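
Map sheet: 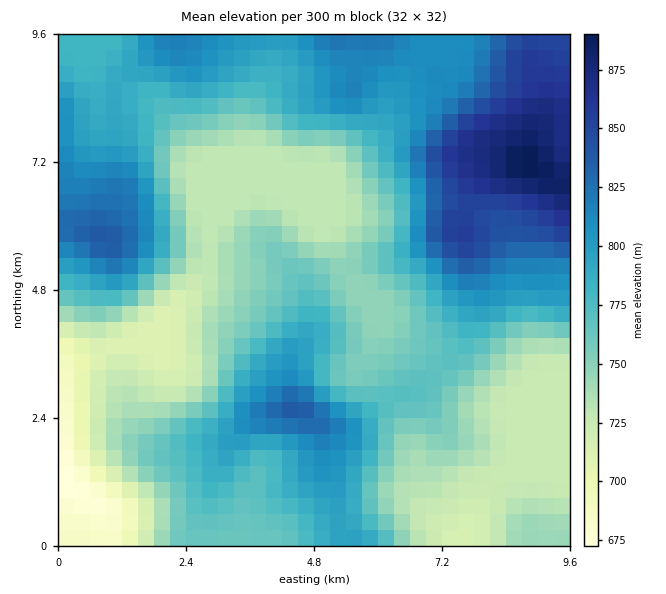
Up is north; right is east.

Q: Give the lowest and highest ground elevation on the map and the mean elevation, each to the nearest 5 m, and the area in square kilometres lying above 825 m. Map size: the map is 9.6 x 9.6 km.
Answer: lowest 670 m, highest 895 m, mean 775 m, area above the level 11.8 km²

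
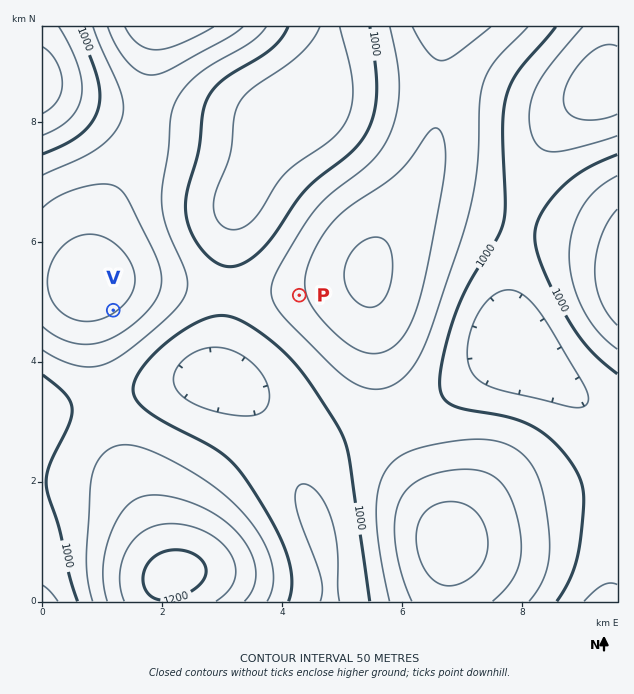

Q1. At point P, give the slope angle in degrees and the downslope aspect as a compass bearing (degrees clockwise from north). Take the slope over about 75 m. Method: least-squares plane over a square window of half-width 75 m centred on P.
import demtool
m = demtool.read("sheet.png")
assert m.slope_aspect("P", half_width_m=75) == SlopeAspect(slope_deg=5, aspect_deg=254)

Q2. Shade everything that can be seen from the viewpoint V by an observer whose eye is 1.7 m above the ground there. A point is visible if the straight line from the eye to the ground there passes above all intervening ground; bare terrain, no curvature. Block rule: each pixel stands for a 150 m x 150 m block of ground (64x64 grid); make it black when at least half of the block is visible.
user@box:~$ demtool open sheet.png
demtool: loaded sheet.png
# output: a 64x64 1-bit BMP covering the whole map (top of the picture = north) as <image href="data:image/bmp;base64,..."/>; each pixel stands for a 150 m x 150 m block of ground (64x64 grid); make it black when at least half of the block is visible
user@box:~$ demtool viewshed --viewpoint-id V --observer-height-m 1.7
<image width="64" height="64" href="data:image/bmp;base64,Qk0+AgAAAAAAAD4AAAAoAAAAQAAAAEAAAAABAAEAAAAAAAACAAATCwAAEwsAAAIAAAAAAAAA////AAAAAAAAAAAA/+AAAAAAAAH/4AAAAOAAAf/wAAAD/gAD//AAAA//8AP/8AAAn//+B//4AAD///+P//gAAP///////AAA///////8AAD///////4AAP///////gAA////////AAD///////+AAP///////8AA////////wAD////////gAP////////AB////////8AN////////4AD////////wAH///////gAAP/////gAAAAf////8AAAAA/////gAAAAA////+AAAAAAAf//4AAAAAAAf//gAAAAAAB//+AAAAAAAH//4AAAAAAAf//gAAAAAAB//+AAAAAEAD//4AAAAAYAP//gAAAAAAA//+AAAAAAAB//4AAAAAAAD//AAAAAAAAH/8AAAAAAAAP/wAAAAAAAAf/AAAAAAAAA/+AAAAAAAAB/4AAAAAAAAD/gAAAAAAAAH+AAAAAAAAAf8AAAAAAAAA/4AAAAAAAAB/wAAAAAAAAD/gAAAAAAAAD/AAAAAAAAAH+AAAAAAAAAP4AAAAAAAAAfgAAAAAAAAB/AAAAAAAAAD8AAAAAAAAAHwAAAAAAAAAfAAAAAAAAAA8AAAAAAAAADwAAAAAAAAAHgAAAAAAAAAeAAAAAAAAAB8AAAAAAAAADwAAAAAAAAAPwAAAAAAAAA/gAAAAAAAAD/AAA=="/>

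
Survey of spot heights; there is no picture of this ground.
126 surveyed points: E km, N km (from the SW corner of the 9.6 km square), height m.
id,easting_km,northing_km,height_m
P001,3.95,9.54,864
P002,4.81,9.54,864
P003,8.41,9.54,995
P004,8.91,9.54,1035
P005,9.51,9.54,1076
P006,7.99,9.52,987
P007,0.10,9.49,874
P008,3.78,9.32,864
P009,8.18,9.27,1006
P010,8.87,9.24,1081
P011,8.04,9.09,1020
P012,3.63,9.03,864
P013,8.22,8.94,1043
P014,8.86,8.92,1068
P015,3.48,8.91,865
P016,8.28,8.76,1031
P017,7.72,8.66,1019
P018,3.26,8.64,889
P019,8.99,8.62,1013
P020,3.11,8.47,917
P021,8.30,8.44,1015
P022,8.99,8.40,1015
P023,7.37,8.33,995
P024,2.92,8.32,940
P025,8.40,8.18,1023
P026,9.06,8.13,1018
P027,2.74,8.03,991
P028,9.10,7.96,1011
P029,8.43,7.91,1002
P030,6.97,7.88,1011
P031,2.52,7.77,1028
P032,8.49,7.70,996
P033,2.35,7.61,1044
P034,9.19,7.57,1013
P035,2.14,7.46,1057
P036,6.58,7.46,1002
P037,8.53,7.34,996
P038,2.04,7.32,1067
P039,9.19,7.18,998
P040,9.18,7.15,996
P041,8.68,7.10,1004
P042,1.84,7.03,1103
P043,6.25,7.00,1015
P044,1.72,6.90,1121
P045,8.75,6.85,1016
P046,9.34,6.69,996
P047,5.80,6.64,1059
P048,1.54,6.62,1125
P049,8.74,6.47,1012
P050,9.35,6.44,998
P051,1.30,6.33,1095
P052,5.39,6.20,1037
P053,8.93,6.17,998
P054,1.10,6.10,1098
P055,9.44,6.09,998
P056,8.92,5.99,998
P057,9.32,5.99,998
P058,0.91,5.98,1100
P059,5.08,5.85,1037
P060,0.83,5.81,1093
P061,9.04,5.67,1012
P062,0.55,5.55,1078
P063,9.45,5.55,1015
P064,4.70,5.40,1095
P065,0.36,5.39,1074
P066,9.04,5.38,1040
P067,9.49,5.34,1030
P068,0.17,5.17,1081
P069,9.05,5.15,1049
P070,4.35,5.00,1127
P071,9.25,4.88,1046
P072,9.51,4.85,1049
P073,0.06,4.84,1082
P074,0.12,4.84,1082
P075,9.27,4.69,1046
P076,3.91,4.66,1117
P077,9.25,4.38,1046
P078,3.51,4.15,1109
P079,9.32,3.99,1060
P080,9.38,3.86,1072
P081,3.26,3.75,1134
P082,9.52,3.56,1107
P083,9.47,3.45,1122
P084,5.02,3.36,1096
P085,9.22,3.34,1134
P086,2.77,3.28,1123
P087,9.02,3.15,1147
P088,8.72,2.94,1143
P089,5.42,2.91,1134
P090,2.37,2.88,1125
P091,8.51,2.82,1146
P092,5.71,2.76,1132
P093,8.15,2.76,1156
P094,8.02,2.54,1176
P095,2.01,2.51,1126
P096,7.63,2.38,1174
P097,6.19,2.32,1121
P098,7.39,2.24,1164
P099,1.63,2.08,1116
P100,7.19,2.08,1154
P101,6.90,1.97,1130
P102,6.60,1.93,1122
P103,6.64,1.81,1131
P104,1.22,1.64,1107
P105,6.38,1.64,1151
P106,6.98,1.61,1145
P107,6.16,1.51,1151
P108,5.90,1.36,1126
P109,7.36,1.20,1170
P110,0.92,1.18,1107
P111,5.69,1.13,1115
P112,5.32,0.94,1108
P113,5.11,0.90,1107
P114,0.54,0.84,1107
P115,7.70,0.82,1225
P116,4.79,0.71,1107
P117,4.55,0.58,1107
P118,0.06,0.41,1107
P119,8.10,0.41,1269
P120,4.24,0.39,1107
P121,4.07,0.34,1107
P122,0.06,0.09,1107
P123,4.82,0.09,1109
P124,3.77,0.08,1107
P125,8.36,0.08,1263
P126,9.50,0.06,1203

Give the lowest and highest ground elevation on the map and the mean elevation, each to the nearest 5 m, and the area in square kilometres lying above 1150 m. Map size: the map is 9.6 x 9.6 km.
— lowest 865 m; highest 1275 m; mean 1070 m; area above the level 9.1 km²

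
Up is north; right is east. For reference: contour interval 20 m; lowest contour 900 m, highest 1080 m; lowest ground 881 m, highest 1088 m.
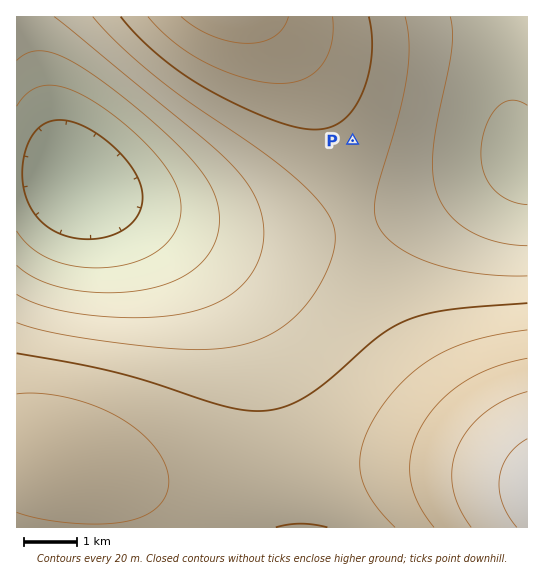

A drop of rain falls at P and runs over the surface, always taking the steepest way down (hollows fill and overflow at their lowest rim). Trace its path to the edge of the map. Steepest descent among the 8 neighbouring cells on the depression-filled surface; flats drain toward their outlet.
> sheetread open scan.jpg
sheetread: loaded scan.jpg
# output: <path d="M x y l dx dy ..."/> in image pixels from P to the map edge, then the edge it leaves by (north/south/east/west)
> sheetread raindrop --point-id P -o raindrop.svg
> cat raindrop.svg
<path d="M353 141l24 24 137 0 4-3 8 0 1-1"/>
exit: east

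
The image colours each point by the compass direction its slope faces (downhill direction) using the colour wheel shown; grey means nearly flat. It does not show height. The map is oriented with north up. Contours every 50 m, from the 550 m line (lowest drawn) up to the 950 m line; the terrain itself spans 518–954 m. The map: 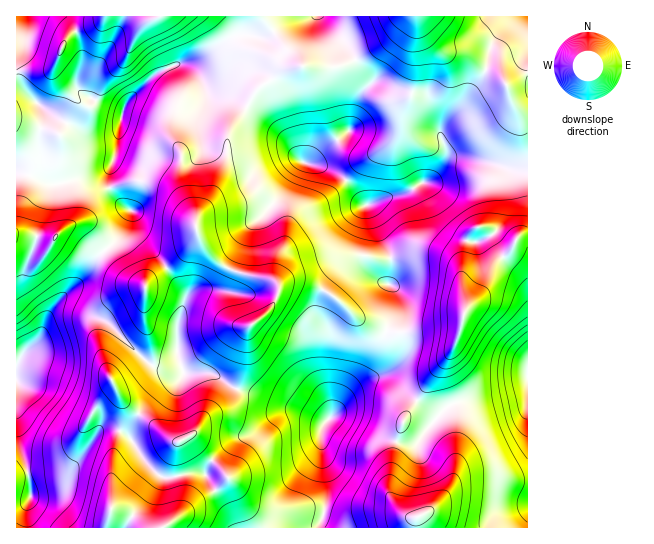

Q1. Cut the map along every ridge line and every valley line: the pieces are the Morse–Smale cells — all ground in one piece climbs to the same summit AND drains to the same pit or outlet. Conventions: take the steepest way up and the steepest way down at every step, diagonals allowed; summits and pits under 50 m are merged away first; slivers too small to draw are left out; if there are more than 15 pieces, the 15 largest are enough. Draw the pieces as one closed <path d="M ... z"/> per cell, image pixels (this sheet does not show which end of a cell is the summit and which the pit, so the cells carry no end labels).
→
<path d="M418 16l-97 1 27 30 19 35 0 5-11 16-5 26-8 7-20 12-15 15 19 5 12 7 13 11 14 19 21-8 19-4 13-9 12-4 14-17 9-6 31 4 30 10 13-1 0-57-9-2-6-6-5-16-9-14-22-10-15-10-23-6-14-15z"/><path d="M247 105l-18 26-5 36-15 34-13 17 0 12 8 17 14 16 15 8 37 8 9 8 12-6 26 6 18 10 23 22 28 12 10-22 1-15-1-4-7-5 2-28-22-50-8-6-9-15-13-11-12-7-25-7-21-28-20-20z"/><path d="M185 64l-8 0-16 7-33 30-7 14-4 32-9 28 1 14 4 6 9 10 11 8 7 25 26 29 13-8 17-18 0-23 13-17 15-34 5-36 18-24-2-3-12-7-26-6-8-16z"/><path d="M527 387l-8 5-14 4-46 5-12 6-8 8-21-14-3 2-10 14-9 24-7 40 0 14 16 20 11 3 1 10 111-1z"/><path d="M461 157l-11 2-19 21-12 4-10 8-41 13 23 52-2 28 7 5 1 4-1 15-9 21 2 2 69 0 3-5 6-20-6-20 0-16 8-37 9-7 7 0 21 22 5 0 10-14 7-1 0-63-19-2-24-8z"/><path d="M65 305l-7 0-7 6-12 28-16 15-7 11 0 61 3 17 11 37 11-5 22-2 6-2 14-16 16-24 6-3 14 3 5-9 1-11-12-26 5 2 13-6 18-15 0-3-43-42z"/><path d="M297 281l-15 3-3 3-2 10-6 12-22 17-2 7-3 32-7 24 21 6 68 26 6-4 21-29 24-15 4-10 3-26 3-6-29-12-31-27-10-5z"/><path d="M261 16l-103 0-8 4-13 13-16 32-18 17-11 23-5 2-9-7-2 1-1 8-16 26-43-13 0 49 18 5 16 8 9 0 16-5 20-2 10-4 10-15 6-43 7-14 25-25 10-7 14-5 21-4 41-25 19 2 8-1 6-6z"/><path d="M485 227l-10 1-6 6-2 7-6 30 0 16 6 20-10 32-8 16-18 23-14 21 20 16 22-14 46-5 14-4 9-6 0-151-7 0-10 14-5 0z"/><path d="M297 412l-18 1-24 19-16 5-13 10-14 14 11 9 5 8-13 13-16 8-35 28 154 1 6-14 3-15 0-20-6-30 0-19 4-8z"/><path d="M383 376l-13 3-15 8-32 39-2 23 6 30 0 20-8 29 97-1 0-9-11-3-14-17-2-17 10-48 6-16 12-16z"/><path d="M321 16l-28 4-20 11 11 16 19 19-22 5-26 22-7 12 13 8 20 20 10 10 6 14 8 6 5 0 13-15 20-12 8-7 5-26 11-16 0-5-19-35z"/><path d="M198 235l-2 6-9 10-20 16 18 27-8 29 0 31 6 18 28 1 26 16 7-24 4-36 23-20 6-12 2-11-9-7-29-6-19-8-14-12z"/><path d="M181 364l-8 4-15 0-8-4-19 17-8 4-8 1 10 25-1 11-4 8 9 7 16 25 17 15 43-4 7-12-9-8-12-18 18-20 17-8 10-14-1-5-16-11-14-5-19 1-3-2z"/><path d="M157 16l-140 0-1 55 27 1 8-3 3-4-1 8 3 6 21 21 12 7 6-6 8-19 22-23 15-30z"/>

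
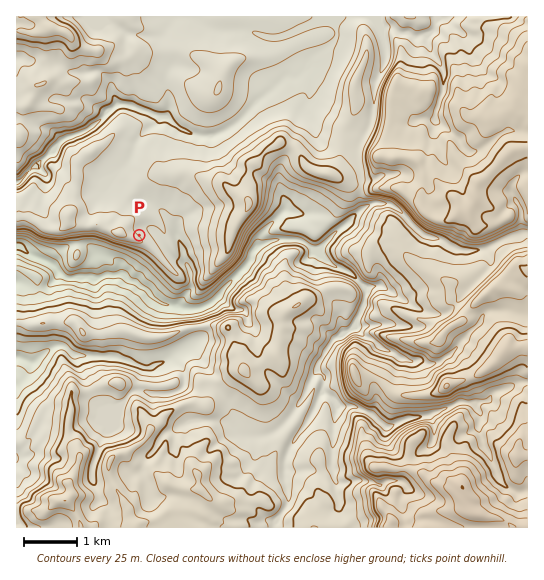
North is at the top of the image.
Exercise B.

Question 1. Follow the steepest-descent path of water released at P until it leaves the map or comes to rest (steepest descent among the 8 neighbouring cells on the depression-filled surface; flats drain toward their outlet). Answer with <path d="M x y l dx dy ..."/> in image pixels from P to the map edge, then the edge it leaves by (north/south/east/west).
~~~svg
<path d="M139 235l6-5 6 0 7 7 5 9 10 11 5 5 5 0 6 5 0 6 2 5 0 9-4 4-2 6-7 6 0 3-8 0-1-1-4 0-6-3-5-4-8-9-4-2-4-4-11-4-5-5-4 0-1 1-12 0-6 3-33 0-7-5-8-10-17-6-12-8-5 0"/>
exit: west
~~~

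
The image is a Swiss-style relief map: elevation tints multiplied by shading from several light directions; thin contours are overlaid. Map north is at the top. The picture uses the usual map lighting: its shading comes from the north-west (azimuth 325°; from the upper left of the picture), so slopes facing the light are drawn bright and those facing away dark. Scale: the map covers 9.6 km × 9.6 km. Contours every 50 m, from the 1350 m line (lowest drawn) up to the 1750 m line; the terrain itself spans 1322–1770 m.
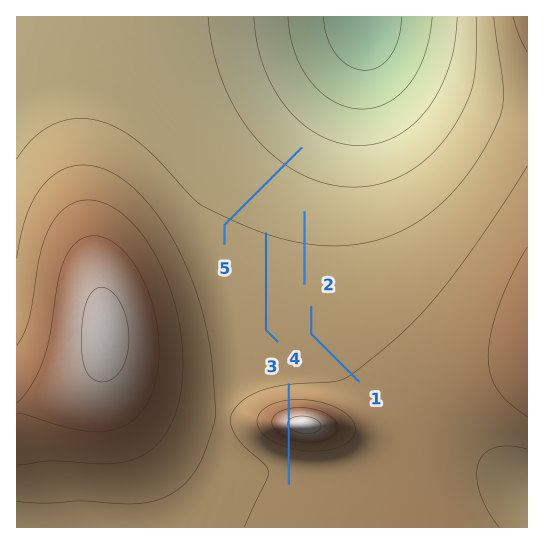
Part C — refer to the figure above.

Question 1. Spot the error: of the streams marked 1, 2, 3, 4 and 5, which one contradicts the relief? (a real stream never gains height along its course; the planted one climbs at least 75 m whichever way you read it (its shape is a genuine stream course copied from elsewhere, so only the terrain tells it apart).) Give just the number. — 3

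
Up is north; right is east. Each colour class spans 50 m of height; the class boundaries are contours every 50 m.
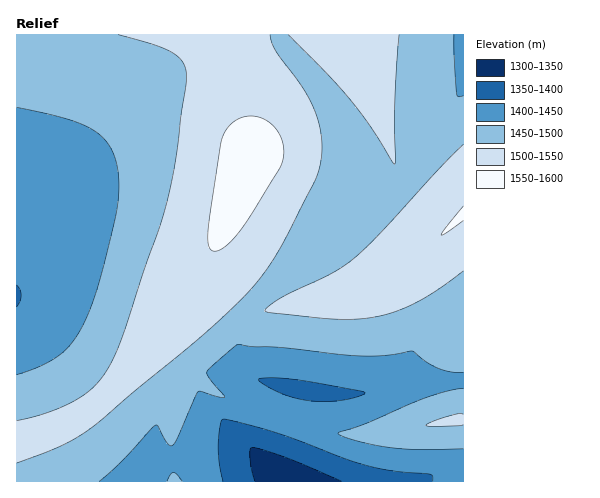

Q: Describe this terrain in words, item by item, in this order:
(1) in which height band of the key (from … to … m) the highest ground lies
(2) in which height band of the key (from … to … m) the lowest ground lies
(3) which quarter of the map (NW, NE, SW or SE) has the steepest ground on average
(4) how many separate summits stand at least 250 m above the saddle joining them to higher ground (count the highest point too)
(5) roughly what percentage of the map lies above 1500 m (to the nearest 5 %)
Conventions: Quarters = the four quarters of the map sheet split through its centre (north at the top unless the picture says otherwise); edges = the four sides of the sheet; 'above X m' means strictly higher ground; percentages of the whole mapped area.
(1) The highest ground lies in the 1550–1600 m band.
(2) The lowest ground lies in the 1300–1350 m band.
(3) Slopes are steepest in the south-east quarter.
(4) There is 1 summit with 250 m or more of prominence.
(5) About 35 % of the map lies above 1500 m.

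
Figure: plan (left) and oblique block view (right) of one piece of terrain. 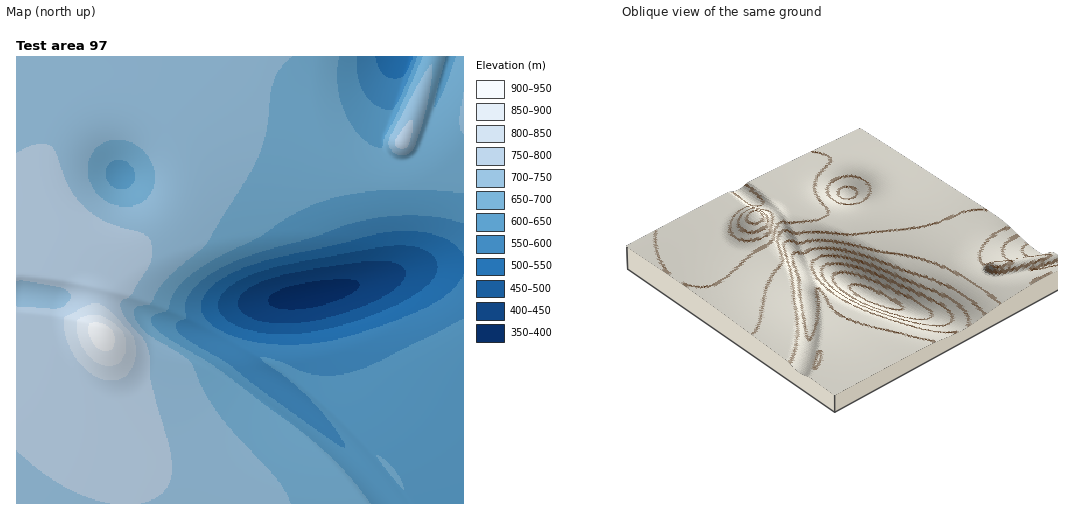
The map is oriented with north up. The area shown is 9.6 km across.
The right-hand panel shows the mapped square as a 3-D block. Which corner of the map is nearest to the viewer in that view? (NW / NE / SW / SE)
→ SE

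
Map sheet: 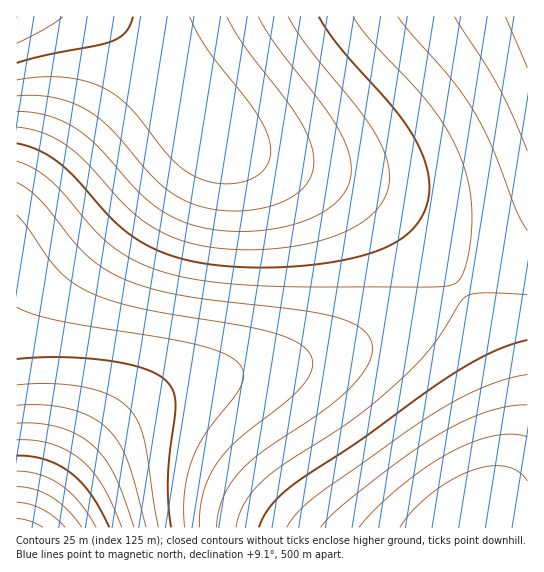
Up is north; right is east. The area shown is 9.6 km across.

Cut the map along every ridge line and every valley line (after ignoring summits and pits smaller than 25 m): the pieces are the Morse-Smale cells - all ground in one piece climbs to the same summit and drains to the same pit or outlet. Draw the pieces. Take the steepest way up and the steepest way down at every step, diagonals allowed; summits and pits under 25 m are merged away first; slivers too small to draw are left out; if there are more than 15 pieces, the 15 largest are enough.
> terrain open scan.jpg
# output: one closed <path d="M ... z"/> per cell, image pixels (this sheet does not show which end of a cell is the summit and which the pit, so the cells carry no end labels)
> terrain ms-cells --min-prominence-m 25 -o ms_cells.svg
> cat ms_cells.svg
<path d="M105 16l-89 1 1 511 18 0 25-39 28-35 34-33 33-22 44-18 100-18 52-15 62-28 47-30-7-12-28-35-31-30-23-16-37-17-83-25-26-12-14-10-10-10-28-38-22-27-28-27z"/><path d="M461 289l-48 31-62 28-52 15-100 18-44 18-33 22-34 33-28 35-24 38 491 1 0-19-21 2-27 10 16-19 10-24 7-28 1-36-6-35-11-29-13-27z"/><path d="M527 16l-422 1 18 14 28 27 22 27 28 38 10 10 14 10 26 12 83 25 37 17 23 16 31 30 37 46 66-51z"/><path d="M527 239l-66 51 22 33 13 27 11 29 6 35-1 36-7 28-10 24-14 18 25-9 22-2z"/>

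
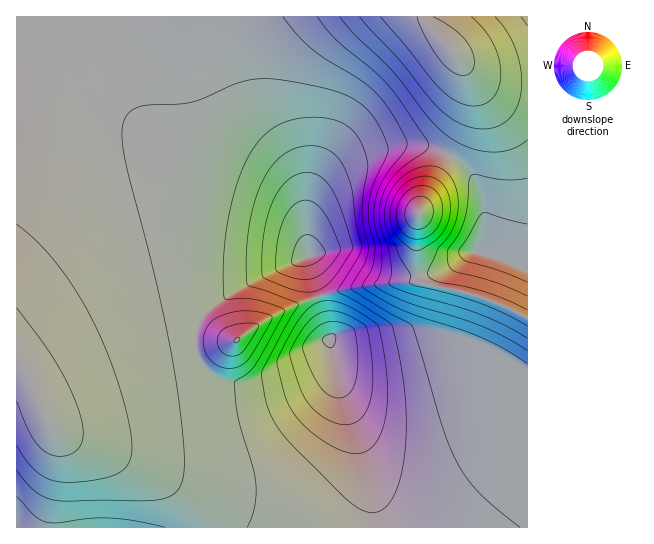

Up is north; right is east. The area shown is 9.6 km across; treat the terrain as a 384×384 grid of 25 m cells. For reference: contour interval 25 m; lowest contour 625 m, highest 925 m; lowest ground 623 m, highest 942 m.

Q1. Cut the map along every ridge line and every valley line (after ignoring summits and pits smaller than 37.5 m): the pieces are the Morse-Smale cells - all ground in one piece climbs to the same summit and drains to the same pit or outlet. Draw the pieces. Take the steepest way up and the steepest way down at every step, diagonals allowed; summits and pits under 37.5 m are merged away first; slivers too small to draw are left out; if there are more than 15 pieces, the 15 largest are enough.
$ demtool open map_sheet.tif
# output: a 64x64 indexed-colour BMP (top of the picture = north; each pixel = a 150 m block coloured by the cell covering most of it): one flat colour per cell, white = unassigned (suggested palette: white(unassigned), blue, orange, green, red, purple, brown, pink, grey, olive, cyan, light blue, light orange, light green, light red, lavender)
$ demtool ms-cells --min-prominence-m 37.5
<image width="64" height="64" href="data:image/bmp;base64,Qk12CAAAAAAAAHYAAAAoAAAAQAAAAEAAAAABAAQAAAAAAAAIAAATCwAAEwsAABAAAAAAAAAA////ALR3HwAOf/8ALKAsACgn1gC9Z5QAS1aMAMJ34wB/f38AIr28AM++FwDox64AeLv/AIrfmACWmP8A1bDFADMzMzMzMzMzMzMzMzMzMzMzMzMzMzM0REREREREREREMzMzMzMzMzMzMzMzMzMzMzMzMzMzMzREREREREREREQzMzMzMzMzMzMzMzMzMzMzMzMzMzMzNERERERERERERDMzMzMzMzMzMzMzMzMzMzMzMzMzMzM0REREREREREREMzMzMzMzMzMzMzMzMzMzMzMzMzMzM0REREREREREREQzMzMzMzMzMzMzMzMzMzMzMzMzMzMzRERERERERERERDMzMzMzMzMzMzMzMzMzMzMzMzMzMzNEREREREREREREMzMzMzMzMzMzMzMzMzMzMzMzMzMzM0REREREREREREQzMzMzMzMzMzMzMzMzMzMzMzMzMzMzRERERERERERERDMzMzMzMzMzMzMzMzMzMzMzMzMzMzREREREREREREREMzMzMzMzMzMzMzMzMzMzMzMzMzMzNEREREREREREREQzMzMzMzMzMzMzMzMzMzMzMzMzMzM0RERERERERERERDMzMzMzMzMzMzMzMzMzMzMzMzMzM0REREREREREREREMzMzMzMzMzMzMzMzMzMzMzMzMzMzREREREREREREREQzMzMzMzMzMzMzMzMzMzMzMzMzMzNERERERERERERERDMzMzMzMzMzMzMzMzMzMzMzMzMzNEREREREREREREREMzEzMzMzMzMzMzMzMzMzMzMzMzM0REREREREREREREQzEREzMzMzMzMzMzMzMzMzMzMzMzRERERERERERERERDMREREzMzMzMzMzMzOIiIgzMzMzREREREREREREREREMREREREzMzMzMzMziIiIiIiIMzNEREREREREREREREQxERERERETMzMzMziIiIiIiIiIM0RERERERERERERERBERERERERERMzMzOIiIiIiIiIiDREREREREREREREREERERERERERERERM4iIiIiIiIiIREREREREREREREREQRERERERERERERERqqqoiIiIiIhERERERERERERERERBERERERERERERERGqqqqIiIiIiEREREREREREREREREEREREREREREREREaqqqqiIiIiIREREREREREREREREQRERERERERERERERqqqqqqiIiIhERERERERERERERERBEREREREREREREREaqqqqqqiIhERERERERERERERER3EREREREREREREREREaqqqqqqiERERERERERERERHd3cRERERERERERERERERGqqqqqqqVUREREREREREd3d3dxERERERERERERERERERGqqqqqVVVVVURERHd3d3d3d3ERERERERERERERERERERGqqqpVVVVVVVVXd3d3d3d3cRERERERERERERERERERERGqqlVVVVVVVVd3d3d3d3dhERERERERERERERERERERERGlVVVVVVVVV3d3d3d3ZmERERERERERERERERERERERERFVVVVVVVVXd3d3dmZmYRERERERERERERERERERERERFVVVVVVVVVd3d3d2ZmZhEREREREREREREREREREREREVVVVVVVVVV3d3d3ZmZmERERERERERERERERERERERERVVVVVVVVVXd3d3dmZmYRERERERERERERERERERERERJVVVVVVVVVd3d3d3ZmZhEREREREREREREREREREREREiVVVVVVVVV3d3d3dmZmERERERERERERERERERERERIiJVVVVVVVVVd3d3dmZmYRERERERERERERERERERERIiIlVVVVVVVVV3d3d2ZmZhEREREREREREREREREREiIiIiJVVVVVVVVVd3d3ZmZmERERERERERERERERESIiIiIiIlVVVVVVVVVXd3ZmZmYRERERERERERERERIiIiIiIiIiJVVVVVVVVVd3dmZmZhERERERERERERESIiIiIiIiIiIiJVVVVVVVVXdmZmZmERERERERERERESIiIiIiIiIiIiIiVVVVVVVVZmZmZmaxERERERERERESIiIiIiIiIiIiIiIiIlVVVSImZmZmZrERERERERERESIiIiIiIiIiIiIiIiIiIiIiIiZmZmZmsRERERERERESIiIiIiIiIiIiIiIiIiIiIiIiImZmZmaxEREREREREiIiIiIiIiIiIiIiIiIiIiIiIiIiZmZmZrsREREREREiIiIiIiIiIiIiIiIiIiIiIiIiIiImZmZmuxEREREREiIiIiIiIiIiIiIiIiIiIiIiIiIiIiZmZma7EREREREiIiIiIiIiIiIiIiIiIiIiIiIiIiIiJmZmZruxEREREiIiIiIiIiIiIiIiIiIiIiIiIiIiIiImZmZmu7EREREiIiIiIiIiIiIiIiIiIiIiIiIiIiIiIiZmZma7sREREiIiIiIiIiIiIiIiIiIiIiIiIiIiIiIiZpmZmbu7ERIiIiIiIiIiIiIiIiIiIiIiIiIiIiIiIiKZmZmZu7uxIiIiIiIiIiIiIiIiIiIiIiIiIiIiIiIiKZmZmZm7u8IiIiIiIiIiIiIiIiIiIiIiIiIiIiIiIiIpmZmZmczMzCIiIiIiIiIiIiIiIiIiIiIiIiIiIiIiIpmZmZmZzMzMIiIiIiIiIiIiIiIiIiIiIiIiIiIiIiIpmZmZmZnMzMzCIiIiIiIiIiIiIiIiIiIiIiIiIiIiIpmZmZmZmczMzMwiIiIiIiIiIiIiIiIiIiIiIiIiIiIpmZmZmZmZ"/>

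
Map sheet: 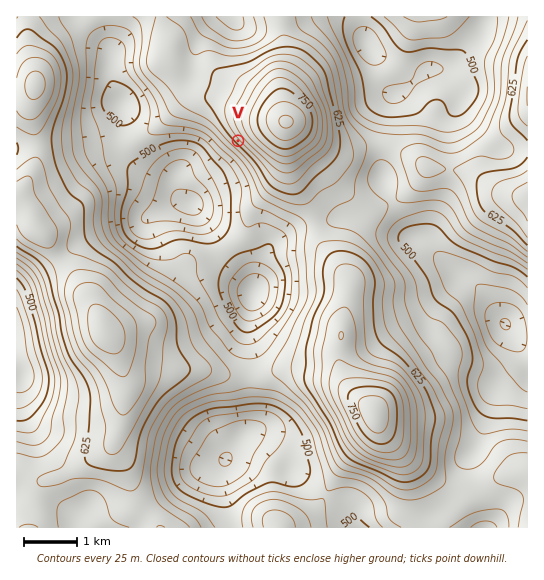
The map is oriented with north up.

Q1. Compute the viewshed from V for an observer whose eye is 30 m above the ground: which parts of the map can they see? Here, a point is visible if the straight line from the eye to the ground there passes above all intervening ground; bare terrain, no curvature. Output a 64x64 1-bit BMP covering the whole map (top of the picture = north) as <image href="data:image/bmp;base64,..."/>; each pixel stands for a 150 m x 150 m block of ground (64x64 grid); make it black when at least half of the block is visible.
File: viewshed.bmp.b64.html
<image width="64" height="64" href="data:image/bmp;base64,Qk0+AgAAAAAAAD4AAAAoAAAAQAAAAEAAAAABAAEAAAAAAAACAAATCwAAEwsAAAIAAAAAAAAA////AAAAAAAAAH87/AAAAAAAAB/4AAAAAAAAD/gAAAAAAAAP4AAAAAAAAAOAAAAAAAAAAAAAAAAAAAAAAAAAAAAAAAAAAAAAAAAAAAAAAAAAAAAAAAAAAAAAAAAAAAAAAAAAAAAAAAAAAAAAAAAAAAAAAAAAAAAAAAAAAAAAAAAAAAAAAHwAAAAAAAAA/gAAAAGAAAP/AAAAA8AAH/+AAAAD/////wAAAAP///+AAAAAA////4AAAAAH////AAAAAA8///8AAAAAHz///4AAAAAf////wAAAAD/////AAAAAP////8AAAAB/////wAAAAP//8f/AAAAA///h/8AAAAH//+D/4AAAA///8P/gAAAH///x//AAAAf///P/wAAAD/////8AAAAf////uAAAAB////8AAAAAP////gAAAAA////8AAAAAH////4AAAAA/////gAAAAD/////AAAAAH////8AAAAAf////4AAAAA/////AAAAAD////8AAAAAP////wAAAAA////+AAAAAD////4AAAAAP/5/+AAAAAA/+B/AAAAAAD/4H4AAAAAAP/AfgAAAAAA/8B+AAAAAAD/wfAAAAAAAH/D/AAAAAAAf4H4AAAAAAB/gPAAAAAAAH+A8AAAAAAAfwBwAAAAAAD/ADAAAAAAAP8AIAAAAAAA/wAAAAAAAAA=="/>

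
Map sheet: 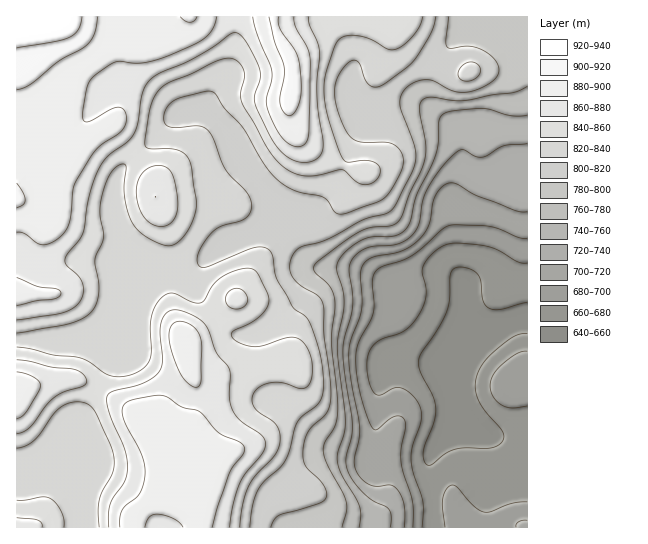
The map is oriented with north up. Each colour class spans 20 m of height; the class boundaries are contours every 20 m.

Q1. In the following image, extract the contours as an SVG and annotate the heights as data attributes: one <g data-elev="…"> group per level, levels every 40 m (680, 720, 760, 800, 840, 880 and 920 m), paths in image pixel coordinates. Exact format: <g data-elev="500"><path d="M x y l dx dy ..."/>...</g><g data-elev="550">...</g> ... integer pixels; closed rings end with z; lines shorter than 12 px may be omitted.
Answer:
<g data-elev="680"><path d="M422 527l1-25-10-29-2-15 2-13 8-24 0-12-7-12-12-9-8 0-15 7-5-2-4-8-3-12 0-11 2-9 8-11 26-11 7-5 7-8 6-12 3-11 0-8-4-14 1-6 6-10 12-10 6-3 8-1 30 3 13 4 20 12 9 1"/><path d="M527 502l-14 1-22 8-8 1-10-7-16-18-6-2-5 5-3 9 2 28"/><path d="M527 351l-10 3-16 12-8 10-3 10 3 11 9 8 11 3 14-2"/></g><g data-elev="720"><path d="M404 527l0-21-2-8-4-8-7-5-16 1-8-2-8-9-5-10 1-8 4-19 1-11-9-49-2-25 2-14 10-29-1-35 2-8 3-5 6-4 31-7 9-5 8-7 10-14 6-29 6-8 6-5 10 1 18 11 39 15 13 2"/></g><g data-elev="760"><path d="M359 527l2-12-2-9-18-32-4-13 1-8 6-19 1-12-8-71 1-13 6-36-1-12-6-20 1-8 8-11 15-10 12-4 22-1 7-3 5-6 4-8 6-24 19-41 2-12 1-20 4-8 11-3 28-3 29 8 16-1"/></g><g data-elev="800"><path d="M271 527l3-7 5-5 40-12 6-3 2-5-1-5-4-7-16-17-3-12 1-12 4-9 5-7 13-12 4-12 0-23-6-46-1-27-1-5-4-5-17-10-8-8-3-9 1-10 4-8 6-4 25-7 37-20 24-7 7-6 18-34 4-14-2-14-14-40 1-10 6-8 11-6 11-1 6 2 18 9 13 1 17-5 8-5 6-5 2-7-2-7-5-6-7-6-15-5-19 2-4-1-1-6 3-24"/></g><g data-elev="840"><path d="M64 527l0-8-3-8-5-8-6-5-8-1-16 3-9 0"/><path d="M240 527l3-22 5-18 8-12 19-20 3-6 2-8-1-10-3-6-17-12-5-6-2-6 1-7 8-8 12-4 9 1 16 5 7 0 5-5 2-12 0-10-3-10-6-9-5-4-11 0-24 8-9 1-13-4-9-6 1-6 24-12 7-8 4-6 0-11-13-23-5-3-7 1-20 7-9 8-9 16-4 3-9-1-19-9-6 1-5 3-7 9-4 12 0 33-1 8-7 9-12 7-10 2-10-1-6-3-15-11-9-4-27-3-23-6-14-2"/><path d="M17 448l9-2 8-6 20-27 9-8 8-3 8 0 7 1 5 4 6 8 13 28 4 16-1 14-11 18-3 10-1 10 1 16"/><path d="M17 333l56-10 13-7 9-9 3-8 1-10-4-30 9-22-4-22 1-13 6-23 6-9 5-4 5-2 3 2-2 21 2 16 5 18 8 11 15 9 15 5 9-4 10-12 6-13 2-12-4-36-3-10-4-5-7-4-9-1-19 0-4-2-1-2 6-40 5-11 7-8 55-26 9-2 7 1 7 6 3 8-3 21 2 11 25 44 13 16 12 8 13 3 12-1 24-5 16 13 5 2 6-1 5-2 5-5 1-6-1-5-4-3-6-2-23 1-4-5-5-13-9-26-3-17-1-18 3-15 8-23 7-8 8-2 12 1 11 4 14 9 8 0 10-5 9-9 6-9 3-9"/></g><g data-elev="880"><path d="M145 527l4-9 3-3 5-1 16 4 6 4 4 5"/><path d="M212 527l5-20 12-33 4-8 10-12 1-7-5-5-21-10-19-21-17-4-15-10-8-2-28 5-6 3-2 4 1 12 17 35 4 19-1 10-5 11-14 12-3 5-2 7 0 9"/><path d="M17 419l4-2 5-5 15-26-3-5-5-4-16-5"/><path d="M195 387l4-1 2-5 1-34-1-9-4-8-6-5-8-3-6 0-5 3-3 6 0 8 2 11 11 26 7 8z"/><path d="M17 306l18-5 19-2 5-2 2-4-4-4-19-2-21-10"/><path d="M17 232l8 2 12 9 5 2 9-2 11-8 5-6 3-7 3-33 4-10 19-29 7-7 16-10 6-7 1-5 0-7-3-5-4-2-8 2-21 12-4 1-3-2 0-7 3-22 2-8 4-5 23-16 22 1 12-1 17-5 28-12 9-6 7-6 4-7 3-9"/><path d="M253 17l4 17 15 37 0 10-6 18 2 12 7 16 7 11 8 6 8 3 7-4 4-8 1-73-2-12-12-23-2-10"/></g><g data-elev="920"><path d="M17 48l38-7 14-3 9-8 4-13"/></g>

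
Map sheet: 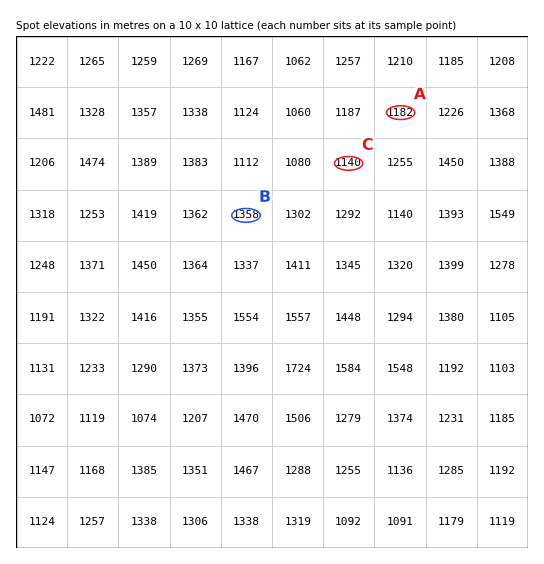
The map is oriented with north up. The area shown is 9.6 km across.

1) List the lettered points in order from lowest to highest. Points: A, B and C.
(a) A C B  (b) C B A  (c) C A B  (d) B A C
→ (c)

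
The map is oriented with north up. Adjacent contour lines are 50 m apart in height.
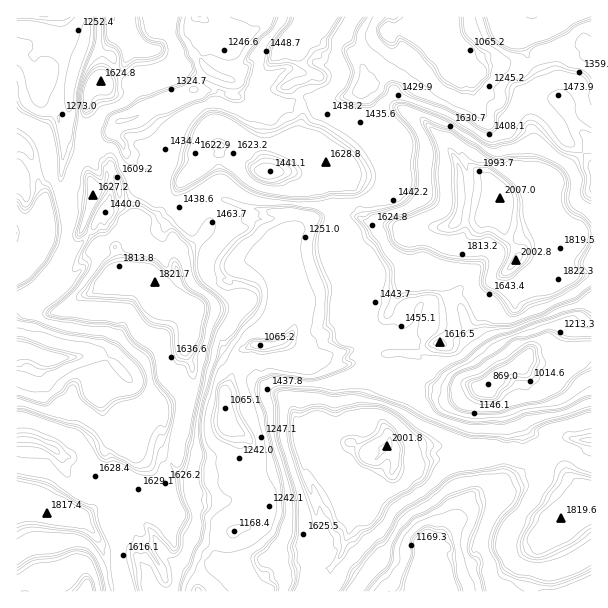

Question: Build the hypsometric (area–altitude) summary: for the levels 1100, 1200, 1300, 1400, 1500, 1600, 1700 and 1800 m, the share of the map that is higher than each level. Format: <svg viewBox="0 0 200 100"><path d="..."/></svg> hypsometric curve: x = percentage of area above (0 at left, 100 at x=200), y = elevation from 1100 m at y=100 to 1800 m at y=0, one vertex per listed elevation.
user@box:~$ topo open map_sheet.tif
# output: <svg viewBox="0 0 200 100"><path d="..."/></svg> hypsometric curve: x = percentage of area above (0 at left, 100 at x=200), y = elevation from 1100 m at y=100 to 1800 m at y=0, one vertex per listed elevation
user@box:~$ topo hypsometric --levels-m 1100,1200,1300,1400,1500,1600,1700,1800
<svg viewBox="0 0 200 100"><path d="M191 100l-4-14-38-15-9-14-55-14-14-14-41-15-7-14"/></svg>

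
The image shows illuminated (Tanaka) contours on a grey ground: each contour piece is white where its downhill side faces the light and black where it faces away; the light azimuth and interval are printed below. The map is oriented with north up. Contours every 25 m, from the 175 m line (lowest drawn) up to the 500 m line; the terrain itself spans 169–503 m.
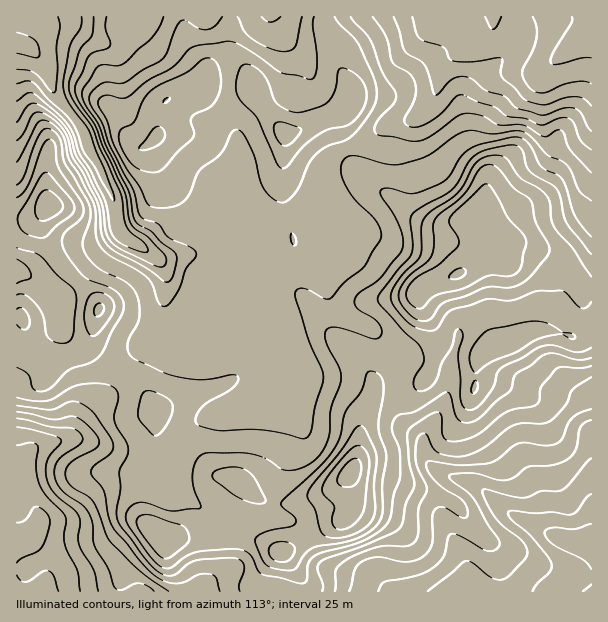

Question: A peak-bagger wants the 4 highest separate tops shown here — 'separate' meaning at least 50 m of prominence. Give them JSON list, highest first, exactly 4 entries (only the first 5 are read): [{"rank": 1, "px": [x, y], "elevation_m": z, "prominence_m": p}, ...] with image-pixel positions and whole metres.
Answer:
[{"rank": 1, "px": [459, 273], "elevation_m": 503, "prominence_m": 334}, {"rank": 2, "px": [351, 473], "elevation_m": 488, "prominence_m": 94}, {"rank": 3, "px": [48, 206], "elevation_m": 442, "prominence_m": 86}, {"rank": 4, "px": [285, 134], "elevation_m": 411, "prominence_m": 64}]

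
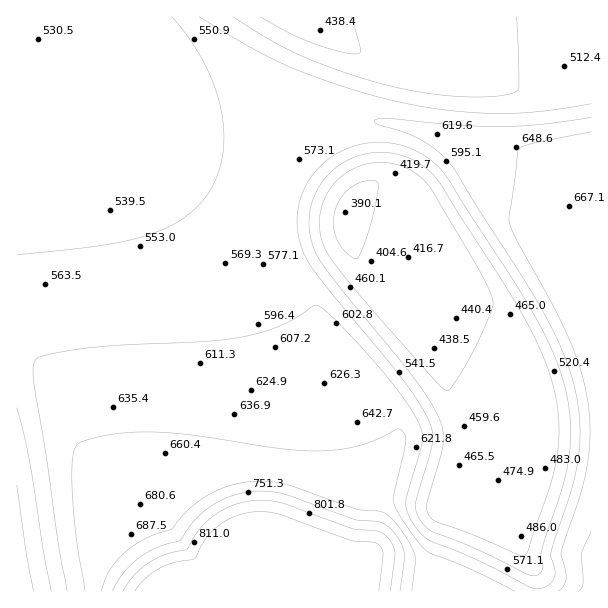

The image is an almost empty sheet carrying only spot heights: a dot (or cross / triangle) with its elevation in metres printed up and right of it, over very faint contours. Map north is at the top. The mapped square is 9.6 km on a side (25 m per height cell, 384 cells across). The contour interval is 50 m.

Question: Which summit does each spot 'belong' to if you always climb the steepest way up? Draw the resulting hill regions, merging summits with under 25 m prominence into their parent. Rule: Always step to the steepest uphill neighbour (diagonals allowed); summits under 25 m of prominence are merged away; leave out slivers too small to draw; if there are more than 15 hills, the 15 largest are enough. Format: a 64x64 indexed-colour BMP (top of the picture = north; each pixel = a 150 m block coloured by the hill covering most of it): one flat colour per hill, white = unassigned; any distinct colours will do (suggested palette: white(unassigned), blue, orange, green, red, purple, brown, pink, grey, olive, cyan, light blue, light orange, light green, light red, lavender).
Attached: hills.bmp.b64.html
<image width="64" height="64" href="data:image/bmp;base64,Qk12CAAAAAAAAHYAAAAoAAAAQAAAAEAAAAABAAQAAAAAAAAIAAATCwAAEwsAABAAAAAAAAAA////ALR3HwAOf/8ALKAsACgn1gC9Z5QAS1aMAMJ34wB/f38AIr28AM++FwDox64AeLv/AIrfmACWmP8A1bDFABERERERERERERERERERERERERERERERERERERERMzMzEREREREREREREREREREREREREREREREREREREREzMzMRERERERERERERERERERERERERERERERERERERETMzMxERERERERERERERERERERERERERERERERERERETMzMzERERERERERERERERERERERERERERERERERERETMzMzMRERERERERERERERERERERERERERERERERERERMzMzMxERERERERERERERERERERERERERERERERERERMzMzMzERERERERERERERERERERERERERERERERERERMzMzMzMRERERERERERERERERERERERERERERERERERMzMzMzMxERERERERERERERERERERERERERERERERETMzMzMzMzERERERERERERERERERERERERERERERERETMzMzMzMzMRERERERERERERERERERERERERERERERETMzMzMzMzMxERERERERERERERERERERERERERERERERMzMzMzMzMzEREREREREREREREREREREREREREREREREzMzMzMzMzMRERERERERERERERERERERERERERERERETMzMzMzMzMxERERERERERERERERERERERERERERERERMzMzMzMzMzERERERERERERERERERERERERERERERERETMzMzMzMzMRERERERERERERERERERERERERERERERERMzMzMzMzMxEREREREREREREREREREREREREREREREREzMzMzIiIiEREREREREREREREREREREREREREREREREzMzMyIiIiIRERERERERERERERERERERERERERERERETMzMiIiIiIhERERERERERERERERERERERERERERERERMzIiIiIiIiERERERERERERERERERERERERERERERERMzIiIiIiIiIREREREREREREREREREREREREREREREREyIiIiIiIiIhEREREREREREREREREREREREREREREREyIiIiIiIiIiEREREREREREREREREREREREREREREREiIiIiIiIiIiIRERERERERERERERERERERERERERERESIiIiIiIiIiIhERERERERERERERERERERERERERERESIiIiIiIiIiIiERERERERERERERERERERERERERERESIiIiIiIiIiIiIRERERERERERERERERERERERERERERIiIiIiIiIiIiIhERERERERERERERERERERERERERERIiIiIiIiIiIiIiERERERERERERERERERERERERERERIiIiIiIiIiIiIiIRERERERERERERERERERERERERERIiIiIiIiIiIiIiIhEREREREREREREREREREREREREREiIiIiIiIiIiIiIiEREREREREREREREREREREREREREiIiIiIiIiIiIiIiIREREREREREREREREREREREREREiIiIiIiIiIiIiIiIhEREREREREREREREREREREREREiIiIiIiIiIiIiIiIiERERERERERERERERERERERERESIiIiIiIiIiIiIiIiIRERERERERERERERERERERERESIiIiIiIiIiIiIiIiIhERERERERERERERERERERERERIiIiIiIiIiIiIiIiIiERERERERERERERERERERERERIiIiIiIiIiIiIiIiIiIREREREREREREREREREREREREiIiIiIiIiIiIiIiIiIhERERERERERERERERERERERESIiIiIiIiIiIiIiIiIiERERERERERERERERERERESIiIiIiIiIiIiIiIiIiIiIRERERERERERERERERERIiIiIiIiIiIiIiIiIiIiIiIhEREREREREREREREREiIiIiIiIiIiIiIiIiIiIiIiIiERERERERERERERESIiIiIiIiIiIiIiIiIiIiIiIiIiIRERERERERERERIiIiIiIiIiIiIiIiIiIiIiIiIiIiIhEREREREREREiIiIiIiIiIiIiIiIiIiIiIiIiIiIiIiERERERERESIiIiIiIiIiIiIiIiIiIiIiIiIiIiIiIiIRERERERIiIiIiIiIiIiIiIiIiIiIiIiIiIiIiIiIiIhEREREiIiIiIiIiIiIiIiIiIiIiIiIiIiIiIiIiIiIiEREiIiIiIiIiIiIiIiIiIiIiIiIiIiIiIiIiIiIiIiIiIiIiIiIiIiIiIiIiIiIiIiIiIiIiIiIiIiIiIiIiIiIiIiIiIiIiIiIiIiIiIiIiIiIiIiIiIiIiIiIiIiIiIiIiIiIiIiIiIiIiIiIiIiIiIiIiIiIiIiIiIiIiIiIiIiIiIiIiIiIiIiIiIiIiIiIiIiIiIiIiIiIiIiIiIiIiIiIiIiIiIiIiIiIiIiIiIiIiIiIiIiIiIiIiIiIiIiIiIiIiIiIiIiIiIiIiIiIiIiIiIiIiIiIiIiIiIiIiIiIiIiIiIiIiIiIiIiIiIiIiIiIiIiIiIiIiIiIiIiIiIiIiIiIiIiIiIiIiIiIiIiIiIiIiIiIiIiIiIiIiIiIiIiIiIiIiIiIiIiIiIiIiIiIiIiIiIiIiIiIiIiIiIiIiIiIiIiIiIiIiIiIiIiIiIiIiIiIiIiIiIiIiIiIiIiIiIiIiIiIiIiIiIiIiIiIiIiIiIiIiIiIiIiIi"/>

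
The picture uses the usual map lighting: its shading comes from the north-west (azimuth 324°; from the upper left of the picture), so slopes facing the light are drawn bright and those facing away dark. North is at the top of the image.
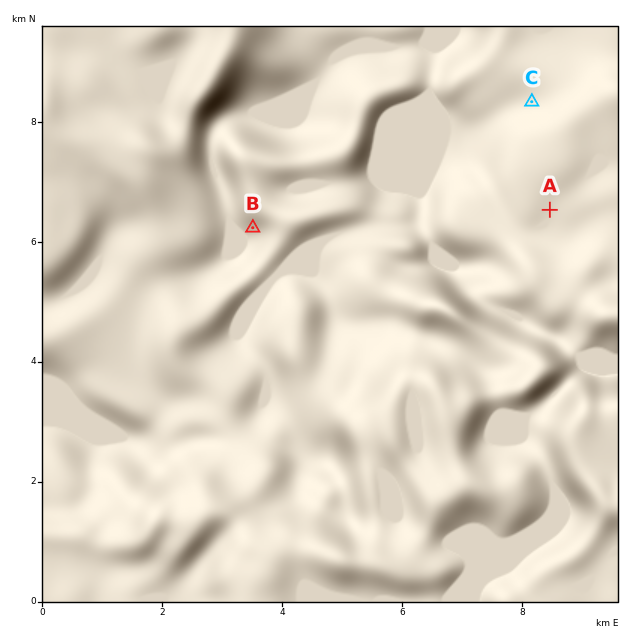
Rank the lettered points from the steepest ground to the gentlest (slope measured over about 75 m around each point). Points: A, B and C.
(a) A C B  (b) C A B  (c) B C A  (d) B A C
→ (c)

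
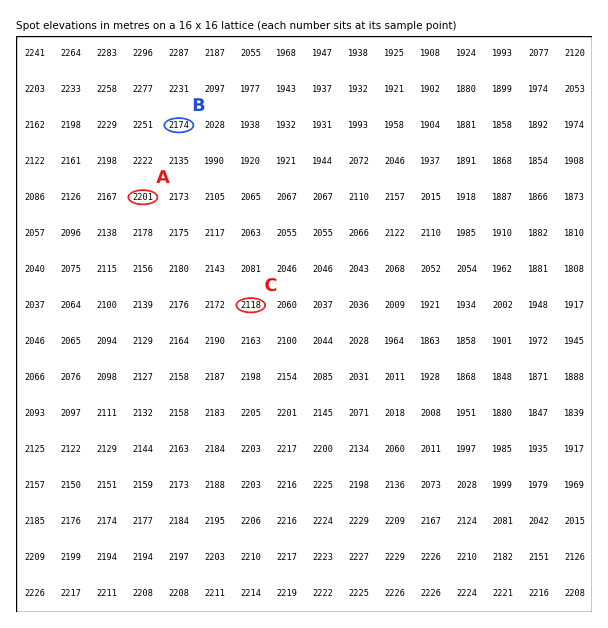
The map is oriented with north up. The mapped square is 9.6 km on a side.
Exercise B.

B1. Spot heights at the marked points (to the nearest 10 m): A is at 2200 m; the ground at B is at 2170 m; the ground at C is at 2120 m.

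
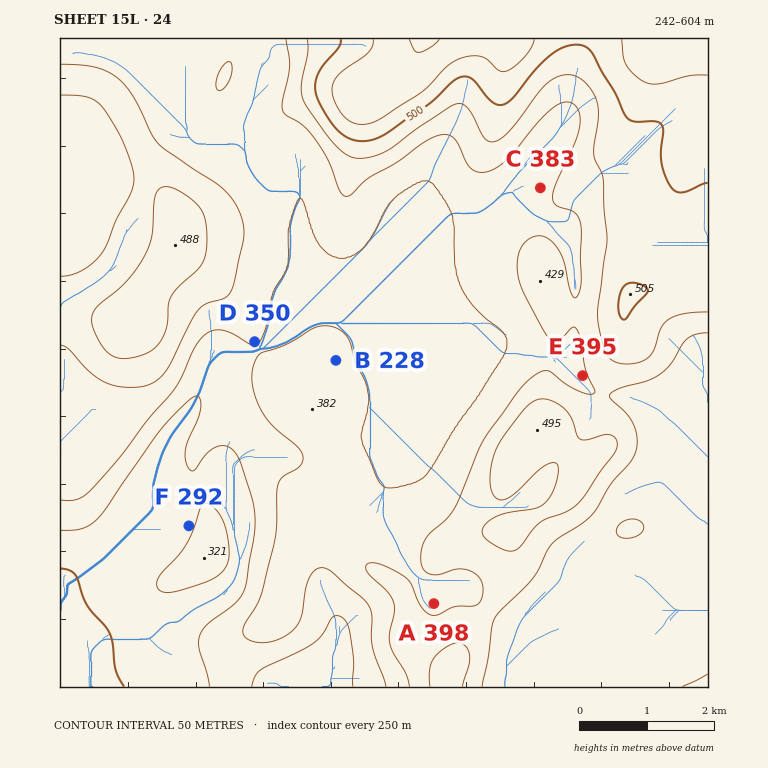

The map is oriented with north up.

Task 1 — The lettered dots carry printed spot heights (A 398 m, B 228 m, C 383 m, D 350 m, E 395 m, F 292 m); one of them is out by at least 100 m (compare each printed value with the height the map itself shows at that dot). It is B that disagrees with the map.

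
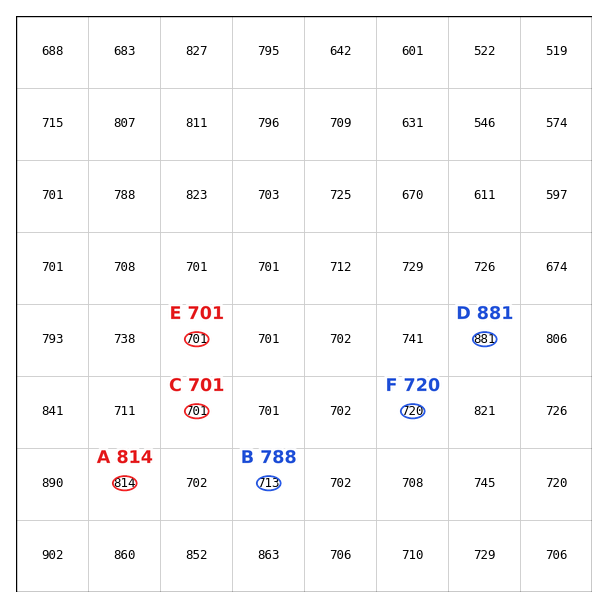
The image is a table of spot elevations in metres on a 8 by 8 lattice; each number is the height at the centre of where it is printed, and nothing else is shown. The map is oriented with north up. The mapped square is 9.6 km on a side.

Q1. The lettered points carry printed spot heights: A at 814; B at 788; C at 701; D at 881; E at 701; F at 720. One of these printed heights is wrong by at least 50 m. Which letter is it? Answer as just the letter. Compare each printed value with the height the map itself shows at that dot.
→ B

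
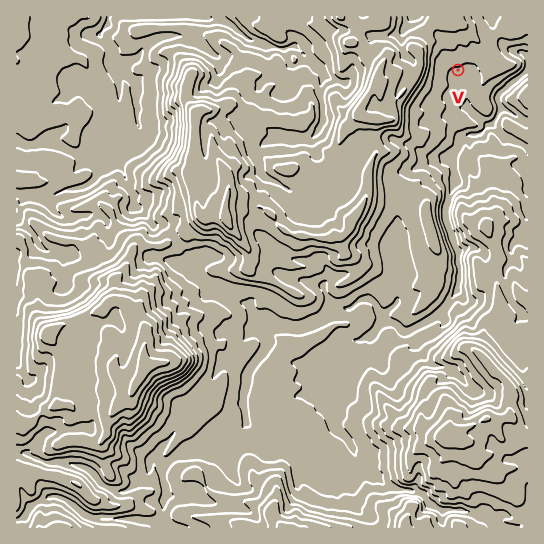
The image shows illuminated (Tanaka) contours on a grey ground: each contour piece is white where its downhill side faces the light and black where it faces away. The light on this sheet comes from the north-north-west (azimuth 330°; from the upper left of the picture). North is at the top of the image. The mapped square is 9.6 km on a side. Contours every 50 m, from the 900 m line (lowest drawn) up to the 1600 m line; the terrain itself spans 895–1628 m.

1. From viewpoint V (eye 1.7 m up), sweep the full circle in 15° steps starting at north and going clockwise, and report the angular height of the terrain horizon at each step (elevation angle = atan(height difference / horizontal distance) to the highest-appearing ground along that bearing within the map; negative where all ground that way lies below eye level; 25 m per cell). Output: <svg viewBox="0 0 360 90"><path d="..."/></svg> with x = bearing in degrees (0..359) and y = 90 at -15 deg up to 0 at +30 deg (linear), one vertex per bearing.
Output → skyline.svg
<svg viewBox="0 0 360 90"><path d="M0 44l15 2 15 4 15 2 15 2 15 2 15 2 15 1 15 1 15 0 15 0 15-7 15-2 15 2 15 0 15-8 15-6 15-9 15-5 15 1 15 3 15 12 15 3 15 0"/></svg>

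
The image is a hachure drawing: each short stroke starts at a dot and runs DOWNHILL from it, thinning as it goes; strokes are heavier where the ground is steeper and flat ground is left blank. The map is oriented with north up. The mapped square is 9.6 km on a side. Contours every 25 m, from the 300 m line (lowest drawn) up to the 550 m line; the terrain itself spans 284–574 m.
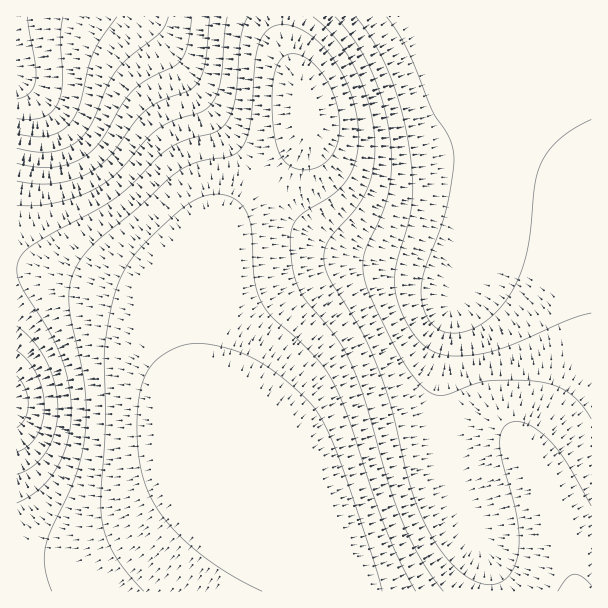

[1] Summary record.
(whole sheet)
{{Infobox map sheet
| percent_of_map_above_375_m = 96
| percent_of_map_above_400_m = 83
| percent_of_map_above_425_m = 73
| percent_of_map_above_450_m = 66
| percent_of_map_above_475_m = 52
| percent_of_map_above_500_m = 39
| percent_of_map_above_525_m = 27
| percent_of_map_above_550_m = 13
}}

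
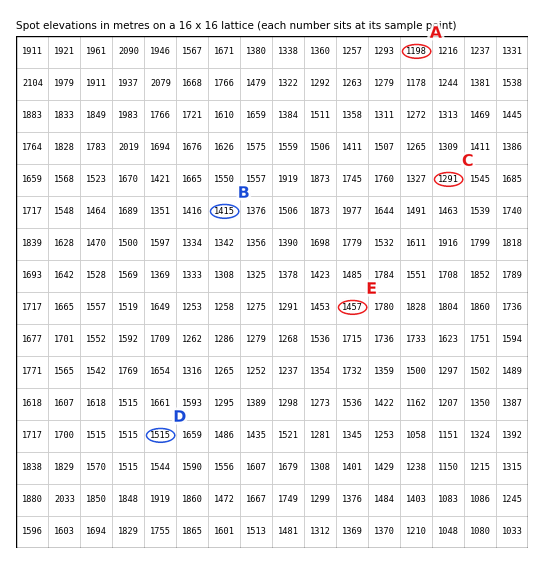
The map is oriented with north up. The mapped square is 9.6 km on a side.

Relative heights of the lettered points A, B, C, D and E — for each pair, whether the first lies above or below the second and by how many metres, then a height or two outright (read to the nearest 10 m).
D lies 310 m above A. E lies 260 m above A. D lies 220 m above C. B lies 220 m above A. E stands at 1460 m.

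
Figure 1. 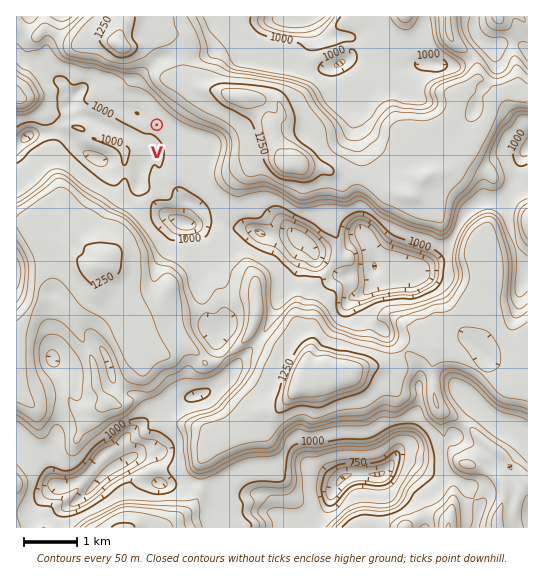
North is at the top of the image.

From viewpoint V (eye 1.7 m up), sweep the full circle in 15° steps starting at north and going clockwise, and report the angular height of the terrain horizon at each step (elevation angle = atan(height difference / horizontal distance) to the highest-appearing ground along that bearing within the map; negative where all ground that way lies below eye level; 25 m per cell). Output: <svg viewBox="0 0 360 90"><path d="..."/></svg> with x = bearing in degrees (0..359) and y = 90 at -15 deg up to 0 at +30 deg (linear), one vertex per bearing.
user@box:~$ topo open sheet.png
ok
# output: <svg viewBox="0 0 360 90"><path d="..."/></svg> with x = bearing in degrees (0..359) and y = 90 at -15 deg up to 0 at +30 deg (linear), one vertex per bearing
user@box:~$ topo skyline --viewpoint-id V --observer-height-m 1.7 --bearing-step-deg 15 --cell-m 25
<svg viewBox="0 0 360 90"><path d="M0 37l15-5 15-1 15 0 15 2 15 4 15 7 15-1 15 6 15 7 15-4 15 4 15-2 15-5 15 1 15 0 15 2 15 8 15 0 15-8 15 6 15-9 15-9 15 2"/></svg>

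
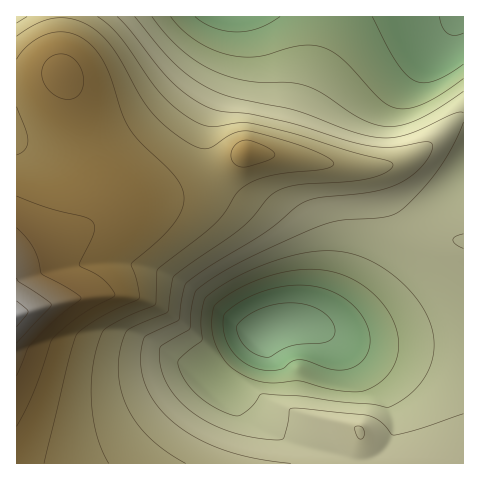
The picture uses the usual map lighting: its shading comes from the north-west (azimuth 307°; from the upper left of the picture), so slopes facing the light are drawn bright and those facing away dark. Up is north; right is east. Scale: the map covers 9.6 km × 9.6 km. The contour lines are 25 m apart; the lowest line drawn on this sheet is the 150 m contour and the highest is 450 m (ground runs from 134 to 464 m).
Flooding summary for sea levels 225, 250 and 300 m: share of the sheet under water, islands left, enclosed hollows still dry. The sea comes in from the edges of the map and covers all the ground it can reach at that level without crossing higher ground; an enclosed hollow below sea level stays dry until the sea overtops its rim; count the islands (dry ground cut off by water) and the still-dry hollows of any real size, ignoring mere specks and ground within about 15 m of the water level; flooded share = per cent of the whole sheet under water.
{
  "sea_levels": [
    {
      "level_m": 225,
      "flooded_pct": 11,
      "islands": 0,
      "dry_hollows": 1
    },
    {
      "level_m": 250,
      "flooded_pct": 42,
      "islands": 0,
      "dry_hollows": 0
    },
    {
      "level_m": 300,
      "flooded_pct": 62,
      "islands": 0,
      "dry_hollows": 0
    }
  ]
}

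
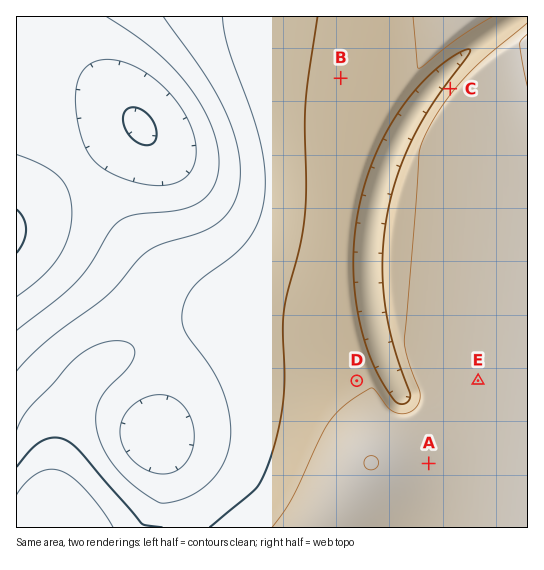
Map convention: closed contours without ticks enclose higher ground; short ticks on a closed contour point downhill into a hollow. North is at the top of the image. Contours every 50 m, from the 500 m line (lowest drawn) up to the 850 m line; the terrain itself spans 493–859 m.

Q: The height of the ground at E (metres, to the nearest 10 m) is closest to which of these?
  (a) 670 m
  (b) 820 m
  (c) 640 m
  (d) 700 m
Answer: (b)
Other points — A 830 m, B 760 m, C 780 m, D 790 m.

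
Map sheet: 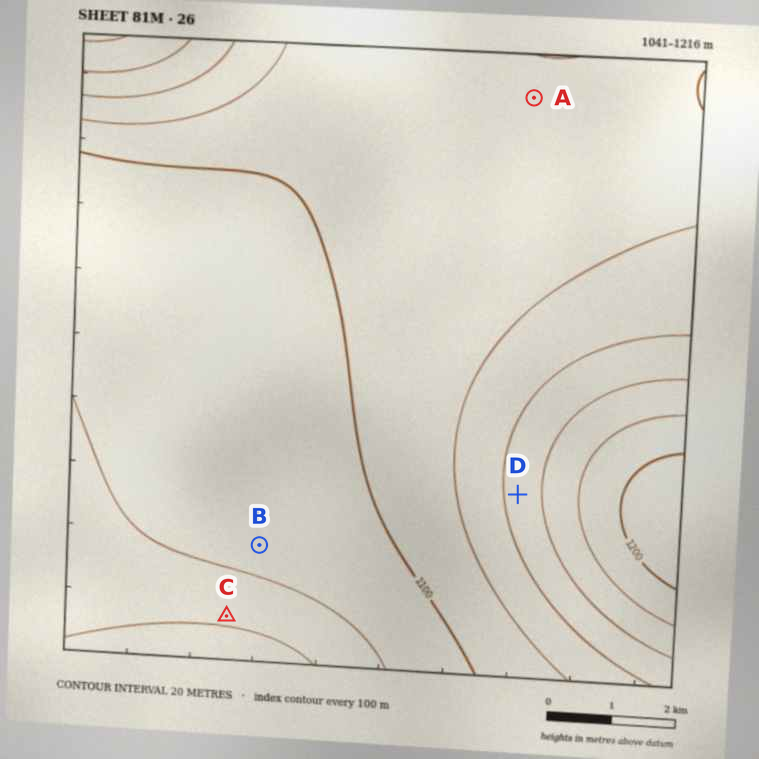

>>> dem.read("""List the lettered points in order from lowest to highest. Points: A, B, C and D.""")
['C', 'B', 'A', 'D']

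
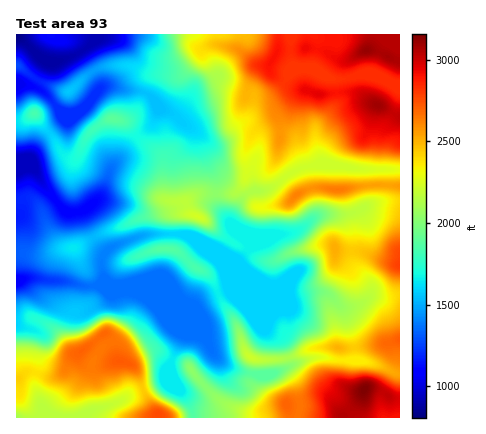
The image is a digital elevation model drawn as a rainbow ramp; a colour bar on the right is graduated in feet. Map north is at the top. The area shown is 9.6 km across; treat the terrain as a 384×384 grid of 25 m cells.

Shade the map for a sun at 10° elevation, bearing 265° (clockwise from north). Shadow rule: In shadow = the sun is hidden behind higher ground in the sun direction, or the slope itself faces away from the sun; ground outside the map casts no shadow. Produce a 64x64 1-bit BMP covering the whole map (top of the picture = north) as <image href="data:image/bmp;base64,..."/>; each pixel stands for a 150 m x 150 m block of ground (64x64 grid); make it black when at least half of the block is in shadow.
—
<image width="64" height="64" href="data:image/bmp;base64,Qk0+AgAAAAAAAD4AAAAoAAAAQAAAAEAAAAABAAEAAAAAAAACAAATCwAAEwsAAAIAAAAAAAAA////AAAAAAAAAAB/AAAAAAAAAP+AAAAAAAAB/wAAAAAgAAP+AAAAACAAA/wAAAAAAAAH+EAAAA8AAAfxwAAAHwAAB/PgAAAcAAAP9+AAAAAAAA//4AAAAAAAH//AAAAAAAAf/8HAAAAYAB//g+AAAAAAP/+D4AAAAAD//wfgAAAAAP/+B8AAAAAB//wHgAAAAAAGAA4AAAAAAAAACAAAAAAAAAAAAAAAAAAAAAAAAAAAAAAAAAAAAAAAAAAgAAAAAAAAAGAAAAAAAAAAwAAAAAAAAADAAAAAAAAAAwAAAAAAAAAGAAAAAAAAAAwAAAAAAAAAAAAAAAAAAAAAAAAAAAAAAABwAAAAAAAAAPgAAAAAAAAB+AEAAAIAAAHwA8AAAAAAAAAD4AAAAAAAAAHAAAAAAAAAAAAAAAAAAAAAAAAAAAAAAAAAAAAAAAAAAAAAAAAAAAAAAAAAAAAAAAAAAAAAAAAAAAAAAAAAAAAAAAAAAAAAAAAAAAEAAAAAAAAAA4AAAAAAAAAHgAAAAAAAAA/AAAAAAAAAD8AAAAAAAAAP4AAAAAAAAB8AAAAAAAAAHDAAAAAAAAAAOAAAAAAAAAAcAAAAAAAAAAgAAAAAAAAYAAAAAAAAAHgAAAAAAAAAeAAAAAAAAABgAAAAAAAAAAAAAAAAAAAAAAAAAAAAAAAAAAAAAAAAAA=="/>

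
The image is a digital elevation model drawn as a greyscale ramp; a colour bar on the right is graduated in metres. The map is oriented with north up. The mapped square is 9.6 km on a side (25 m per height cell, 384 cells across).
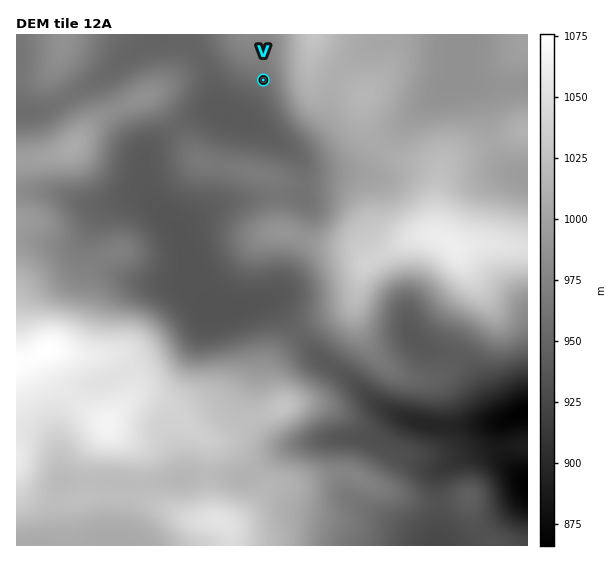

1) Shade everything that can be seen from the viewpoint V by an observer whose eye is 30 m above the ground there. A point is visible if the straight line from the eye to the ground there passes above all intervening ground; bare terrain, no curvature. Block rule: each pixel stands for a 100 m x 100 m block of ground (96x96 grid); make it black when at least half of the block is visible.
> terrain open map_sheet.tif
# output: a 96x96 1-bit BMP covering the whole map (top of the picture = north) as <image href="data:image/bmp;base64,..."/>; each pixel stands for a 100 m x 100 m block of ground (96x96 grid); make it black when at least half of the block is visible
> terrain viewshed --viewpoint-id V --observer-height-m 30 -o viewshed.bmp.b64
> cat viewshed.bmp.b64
<image width="96" height="96" href="data:image/bmp;base64,Qk2+BAAAAAAAAD4AAAAoAAAAYAAAAGAAAAABAAEAAAAAAIAEAAATCwAAEwsAAAIAAAAAAAAA////AAAAAAAAAAAAAAAAAAAAAAAAAAAAAAAAAAAAAAAAAAAAAAAAAAAAAAAAAAAAAAAAAAAAAAAAAAAAAfgAAAAAAAAAAAAAf/gAAAAAAAAAAAAAP/AAAAAAAAAAAAAAH+AAAAAAAAAAAAAAB4AAAAAAAAAAAAAAAAAAAAAAAAAAAAAAAAAAAAAAAAAAAAAAAAAAAAAAAAAAAAAAAAAAAAAAAAAAAAAAAAAAAAAAAAAAAAAAAAAAAAAAAAAAAAAAAAAAAAAAAAAAAAAAAAAAAAAAAAAAAAAAAAAAAAAAAAAAAAAAAAAAAAAAAAAAAAAAAAAAAAAAAAAAAAAAD4AAAAAAAAAAAAAAH8AAAAAAAAAAAAAAf8AAAAAAAAAAACAAf+AAAAAAAAAAAPAA//wAAAAAAAAAAHAB//8AAAAAAAAAADgD///wAAAAAAAAABgH////gAAAAAAAAA4f////AAAAAAAAAA/////+AAAAAAAAAAf////4AAAAAAAAAAP////wAAAAAAAAAAP////gAAAAAAAAAAH///+AAAAAAAAAAAH///8AAAAAAACAAAP///4AAAAAAADAf/////AAAAAAAADj/////wAAAAAAAAD//////AAAAAAAAAD/////+AAAAAAAAAD/////8AAAAAAAAAD/////8AAAAAAAAAD/////8AAAAAAAAAD/////8AAAAAAAAAD/////8AAAEAAAAAD/////8AAAHAAAAAD/////8AAAHAAAAAD/////8AAAHAAAAAD/////4AAAHAAAAAD/////wAAAHAAAAAD//8P/gAAAGAAAAAD//4H+AAAAHAAAAAD//wH8AAAAHwAAAAD//4P4AAAAP8AAAAD//4/wAAAAf+AAAAD////gAAAA//wAAAD////gAAAB//8AAAD////AAAAH//+AAAD///+AAf4f///wAMD///8AAf/////8AYD///4AAP//////AwD///wAAH//////gAD///wAAB//////gAD///wAAA//////gAD///wAAAP/////AAAP//wAAAB/////AAAAB/wAAAA////8AAAAB/wAAAA///+AAAAAB/4AAAH///wAAAAAB/4AAB////AAAAAAD/8AB////8AAAAAAD/8AP////4AAAAAAH/8Af////wAAAAAAH/+A/////gAAAAAAH/+B/////AAAAAAAH//D////+AAAAAAAH//H////4AAAAAAAH///////AAAAAAAAD//////+AAAAAAAAD//////+AAAAAAAAB//////+AAAAAAAAA//////+AAAAAAAAAAP////+AAAAAAAAAAH////+AAAAAAAAAAD////8AAAAAAAAAAD////8AAAAAAADgAB////8AAAAAAAD4AB////8AAAAAAAB+AA////8AAAAAAAB/wA////8AAAAAAAA/8A////8AAAAAAAA///////8AAAAAAAA///////8AAAAAAAA///////+AAAAAAAA///////+AAAAAAAA////+f/+AAAAAAA="/>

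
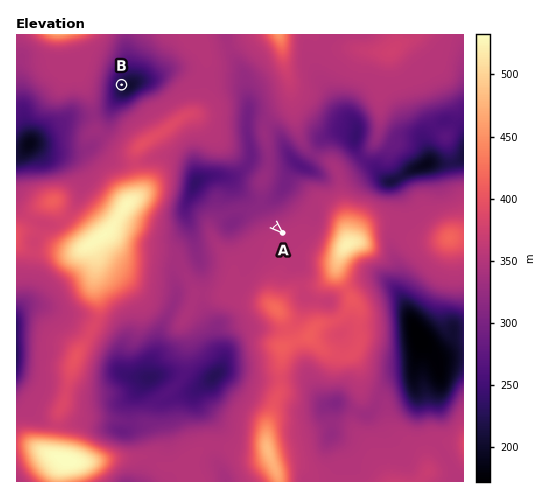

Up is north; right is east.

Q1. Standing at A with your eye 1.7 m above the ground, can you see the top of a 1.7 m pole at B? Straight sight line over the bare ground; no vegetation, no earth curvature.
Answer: no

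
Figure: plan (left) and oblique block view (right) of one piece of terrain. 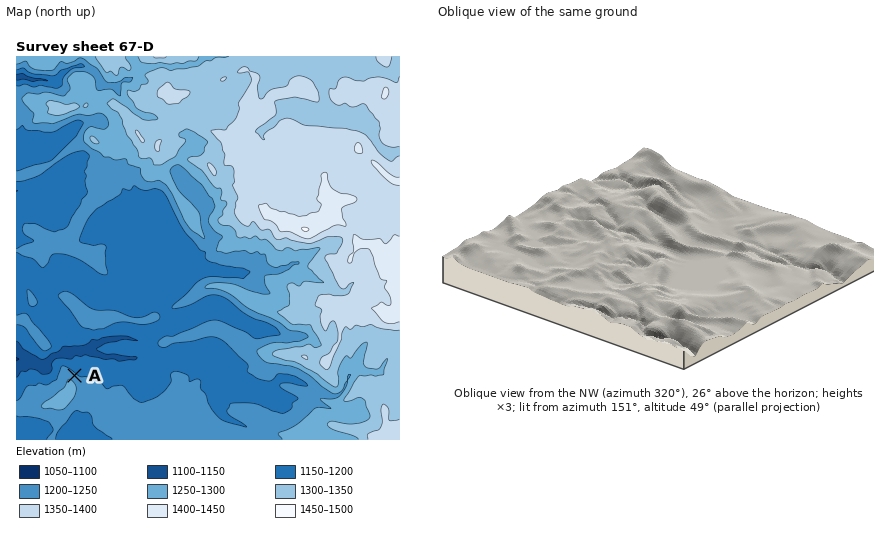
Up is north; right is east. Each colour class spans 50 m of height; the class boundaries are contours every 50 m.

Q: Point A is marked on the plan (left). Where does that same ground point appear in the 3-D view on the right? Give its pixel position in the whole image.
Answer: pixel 815 255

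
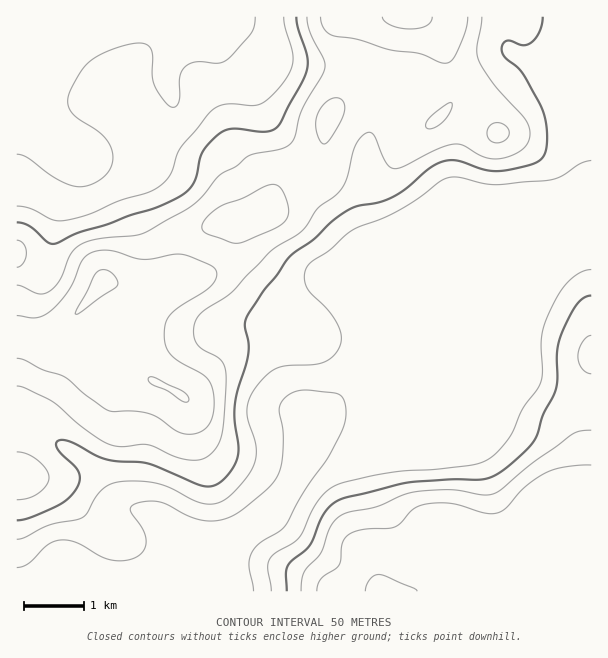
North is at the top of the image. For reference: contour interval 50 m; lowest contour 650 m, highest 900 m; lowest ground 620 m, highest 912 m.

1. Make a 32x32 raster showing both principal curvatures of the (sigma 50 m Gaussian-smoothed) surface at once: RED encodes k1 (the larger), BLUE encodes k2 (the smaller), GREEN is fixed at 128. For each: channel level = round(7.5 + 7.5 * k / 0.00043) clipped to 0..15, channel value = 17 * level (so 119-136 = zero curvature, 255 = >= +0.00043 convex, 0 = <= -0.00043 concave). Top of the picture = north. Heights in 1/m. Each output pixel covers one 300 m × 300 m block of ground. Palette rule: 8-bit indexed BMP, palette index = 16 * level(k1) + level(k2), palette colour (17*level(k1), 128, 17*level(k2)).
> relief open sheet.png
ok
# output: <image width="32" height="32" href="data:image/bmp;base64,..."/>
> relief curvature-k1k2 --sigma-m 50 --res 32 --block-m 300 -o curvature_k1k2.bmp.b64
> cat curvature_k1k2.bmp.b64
<image width="32" height="32" href="data:image/bmp;base64,Qk02CAAAAAAAADYEAAAoAAAAIAAAACAAAAABAAgAAAAAAAAEAAATCwAAEwsAAAABAAAAAAAAAIAAABGAAAAigAAAM4AAAESAAABVgAAAZoAAAHeAAACIgAAAmYAAAKqAAAC7gAAAzIAAAN2AAADugAAA/4AAAACAEQARgBEAIoARADOAEQBEgBEAVYARAGaAEQB3gBEAiIARAJmAEQCqgBEAu4ARAMyAEQDdgBEA7oARAP+AEQAAgCIAEYAiACKAIgAzgCIARIAiAFWAIgBmgCIAd4AiAIiAIgCZgCIAqoAiALuAIgDMgCIA3YAiAO6AIgD/gCIAAIAzABGAMwAigDMAM4AzAESAMwBVgDMAZoAzAHeAMwCIgDMAmYAzAKqAMwC7gDMAzIAzAN2AMwDugDMA/4AzAACARAARgEQAIoBEADOARABEgEQAVYBEAGaARAB3gEQAiIBEAJmARACqgEQAu4BEAMyARADdgEQA7oBEAP+ARAAAgFUAEYBVACKAVQAzgFUARIBVAFWAVQBmgFUAd4BVAIiAVQCZgFUAqoBVALuAVQDMgFUA3YBVAO6AVQD/gFUAAIBmABGAZgAigGYAM4BmAESAZgBVgGYAZoBmAHeAZgCIgGYAmYBmAKqAZgC7gGYAzIBmAN2AZgDugGYA/4BmAACAdwARgHcAIoB3ADOAdwBEgHcAVYB3AGaAdwB3gHcAiIB3AJmAdwCqgHcAu4B3AMyAdwDdgHcA7oB3AP+AdwAAgIgAEYCIACKAiAAzgIgARICIAFWAiABmgIgAd4CIAIiAiACZgIgAqoCIALuAiADMgIgA3YCIAO6AiAD/gIgAAICZABGAmQAigJkAM4CZAESAmQBVgJkAZoCZAHeAmQCIgJkAmYCZAKqAmQC7gJkAzICZAN2AmQDugJkA/4CZAACAqgARgKoAIoCqADOAqgBEgKoAVYCqAGaAqgB3gKoAiICqAJmAqgCqgKoAu4CqAMyAqgDdgKoA7oCqAP+AqgAAgLsAEYC7ACKAuwAzgLsARIC7AFWAuwBmgLsAd4C7AIiAuwCZgLsAqoC7ALuAuwDMgLsA3YC7AO6AuwD/gLsAAIDMABGAzAAigMwAM4DMAESAzABVgMwAZoDMAHeAzACIgMwAmYDMAKqAzAC7gMwAzIDMAN2AzADugMwA/4DMAACA3QARgN0AIoDdADOA3QBEgN0AVYDdAGaA3QB3gN0AiIDdAJmA3QCqgN0Au4DdAMyA3QDdgN0A7oDdAP+A3QAAgO4AEYDuACKA7gAzgO4ARIDuAFWA7gBmgO4Ad4DuAIiA7gCZgO4AqoDuALuA7gDMgO4A3YDuAO6A7gD/gO4AAID/ABGA/wAigP8AM4D/AESA/wBVgP8AZoD/AHeA/wCIgP8AmYD/AKqA/wC7gP8AzID/AN2A/wDugP8A/4D/AJR1d4eFlHOGd4eHdmJkhbb767TJ2sbHqIeGd4eHh4eHtYNkdJSlppOFh4eFoub39sfDhNalVISnloaHh4eHd3fVYkJjp8nqxoN2hXSRw7Vzkeba2rekp5d2h4eGlpZ2dtZkY8P12LmUcYGRkYCAUEGE+9q5taS5qJe3trW4qIaHybjG1aJhgGBgk8XFkoJxgKP5yqa01+r5+fbS1Nqot7i6yci4hGFyY2Sn6tmUg4OAkdSmlsb4+fnppJDG+beYiPz59+XBk3aElsfp26eklIGBo5GAgJCAcZKCc4XY6bio2aVwgKC0lZS4yMbIybSVg3OFtJKQgHBwcFFTc5TFtpewkHBwt/zms6jH5fS1o5aDd4K22LeEd3d2c3Rkc6KzlISDkrf4yZRjhur65WFShoR3c3XouHR3h3d3c3SXqLeWdXSF6LeltKbX+/3HQDJjY3Nik8fGdXZ3h3eEk5S21qdjhrXXlaTJ+ff6+fWSc2VkdZSRpsiolYeHh4eDUmLlxnO4xbWFk8notYa19cSklJant5KCqLiVh4eGh3Zhc+jY5OrIk3WCx9WCcmS1xbTF2Nq5poOFlYaGhqiXhYKk2urV9fi2YGKitKWDUnOFhqaourm2k3eHh6iXhoaFk6So+aaQ9velhKWTo5JQcYN0hZaomIKGd3eHhod3d4eDhJf5pVCC9vfG2Ojo6Ne1lHSElJWEc3eHh3eHh4eHh4SEpuiyUEDW++jl5/n5+PemdaSDY3N1h4eHh3eHh4eHhoOUx/mgsPj+6pSEtZSDtNanlGFhlIJ2d4eHh4eHh4eHhoKk/sDA5sjUknSltJSGxsWlp6SEZGCDh4eHh4d3h4eHh4T3gmGBcpS31uf2+MjY+fr6xnVlhIGAc3eHh4eHh4eHh6CDdHN0lJV1hZXn2cbp2rfDt6TGyJSAgXRzgoN0hIV3p7eWdHWEgmFiQqPXdbfnk6Tas8T52YRjUoChgHCSknPJhXFjZISVdGNktbZ1lcjEt+mTgrf3pUJRpMamxee2lbRyd3Zkdaens7XJqcjWtcLm93Nyl+f3tMH3/fr11KSWlXeEhXaGx8eSc6fJt3Rwovf3hHGFuPn4wuP+/vmjcZaHhZeolrjYl2NSpdeVYnG2+/vHkZSmqPjHsOXItaKCqJeEp5iXuLd1c3S0pYV0goXY+eijhYZ1pti2tJWElJWoqISGmJi4p3WFl6Z1hoZhUsTktIN1Y3OU1tillIR1d4aFdoSXqLm3hoWXh2aHl2NA0PGAcIFzc8Xjs0JylXR3d4d3hoOEhrenh3Z2doV1gHDm94SFqKim2OeDUHSnlYZ3h4eHh3ZzhJWHd4eIhnOhw/389/fo6enI+7eQlbmYhIc="/>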